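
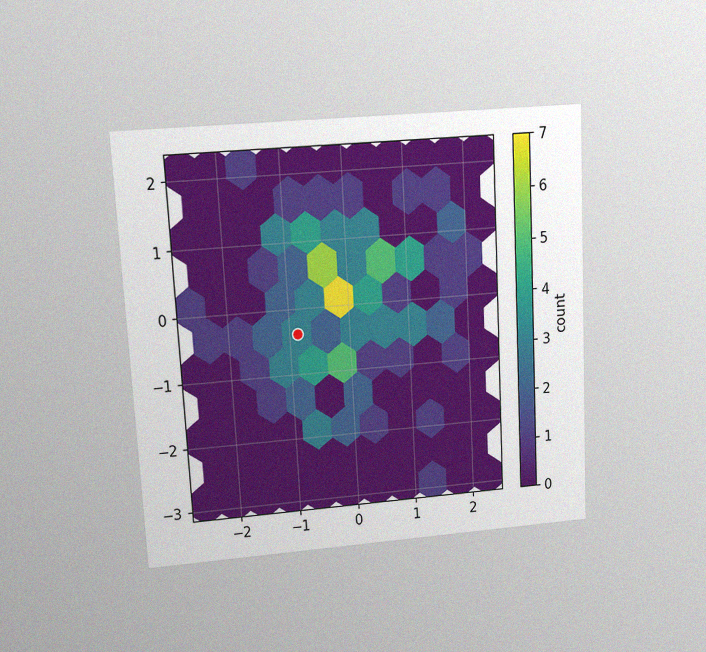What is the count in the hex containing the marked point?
The chart is tilted about 3° counter-clockwise and viewed at a slight angle, with some photo noise. The marked hex reads 3 on the colorbar.

3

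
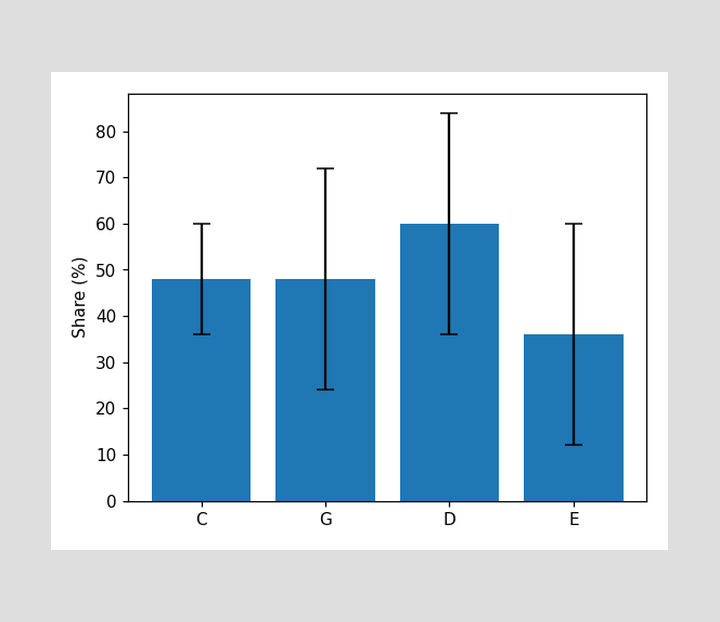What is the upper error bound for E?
60%

The E bar's upper whisker reaches 60%.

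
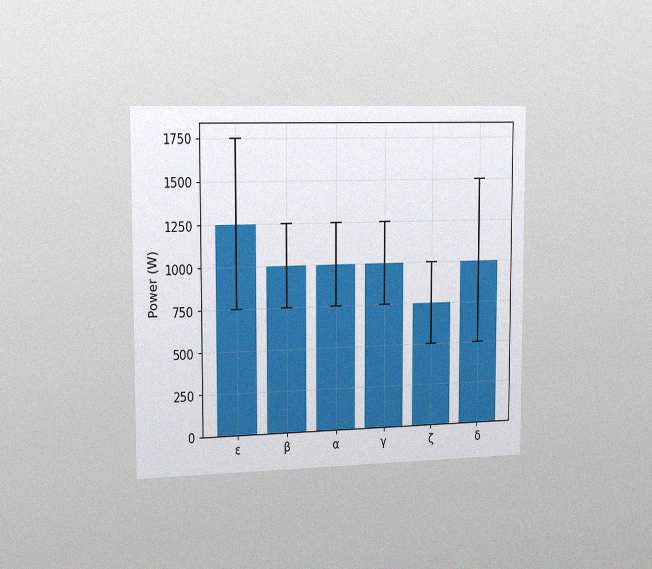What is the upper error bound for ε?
1750W

The chart is viewed slightly from the left, with some photo noise. The ε bar's upper whisker reaches 1750W.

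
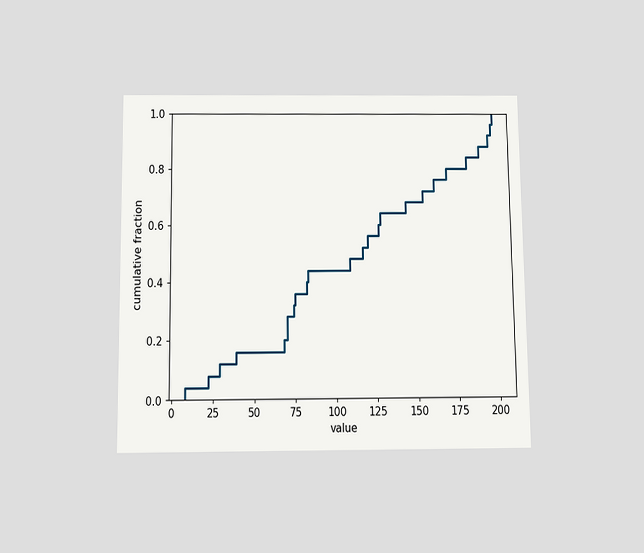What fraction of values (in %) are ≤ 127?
60%

The chart is viewed slightly from below. At x=127 the ECDF step is at 60%.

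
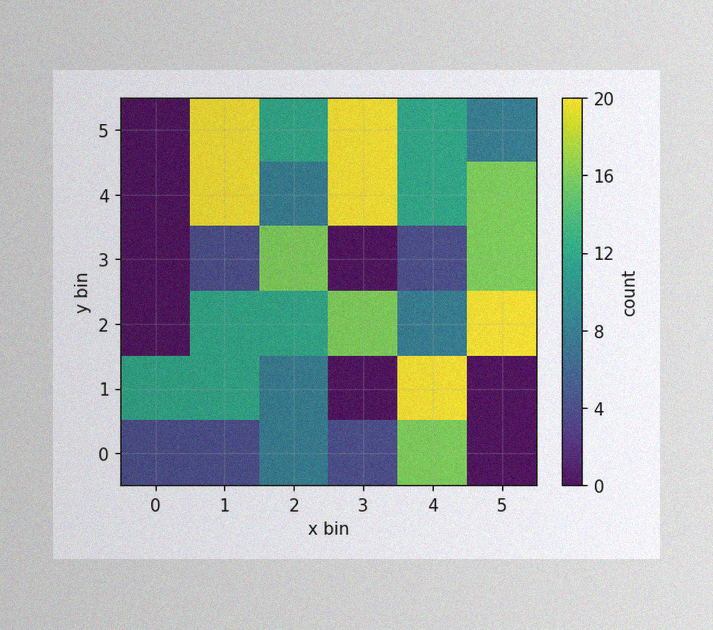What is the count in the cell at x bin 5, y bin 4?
The image has some photo noise and uneven lighting. Matching the cell (5, 4) against the colorbar gives 16.

16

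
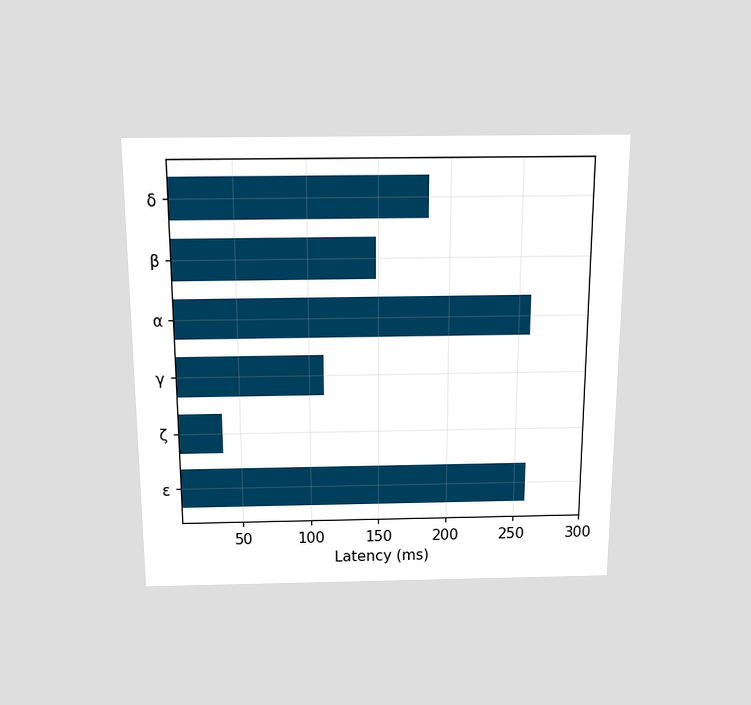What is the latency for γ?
The chart is viewed slightly from above. Reading along the chart's x-axis, the γ bar reaches 111ms.

111ms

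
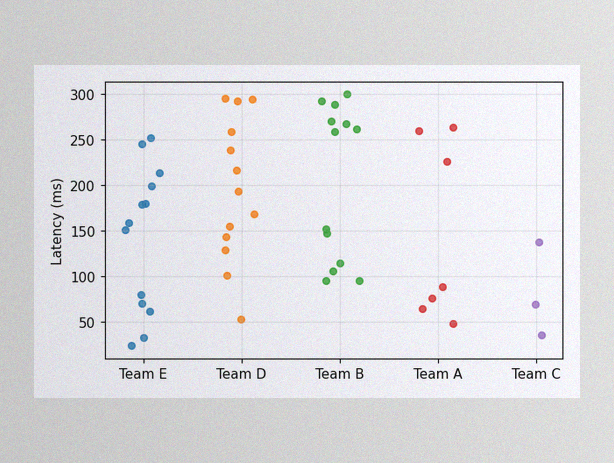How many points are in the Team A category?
7

The image has some photo noise and uneven lighting. Counting the markers in the Team A column gives 7.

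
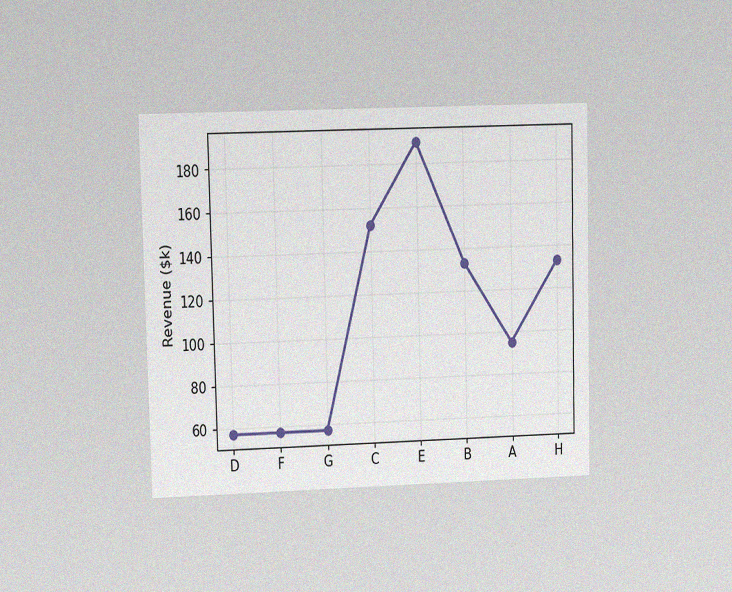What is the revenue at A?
The chart is viewed at a slight angle, with some photo noise. At A, the line is at $95k.

$95k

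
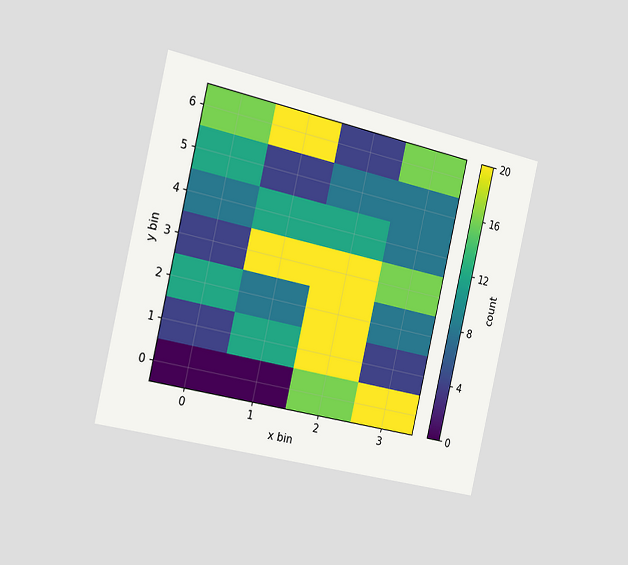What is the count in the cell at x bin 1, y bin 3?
The chart is tilted about 13° clockwise and viewed slightly from the left. Matching the cell (1, 3) against the colorbar gives 20.

20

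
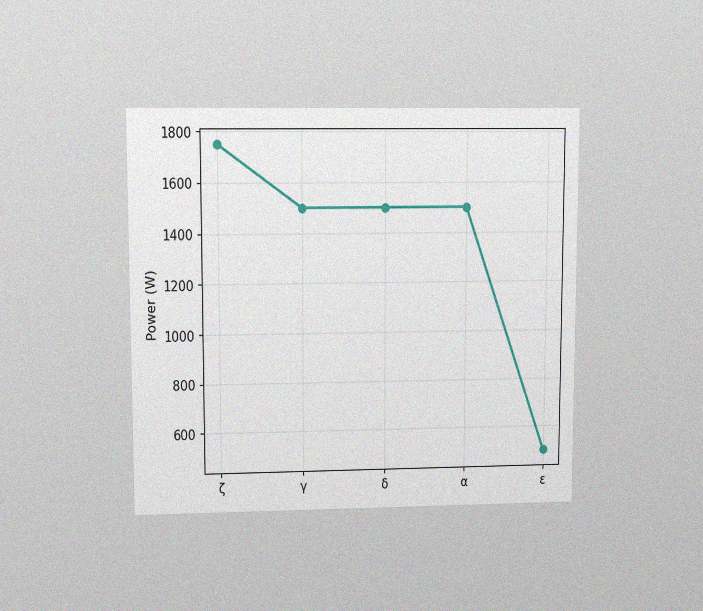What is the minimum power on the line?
500W

The chart is viewed at a slight angle, with some photo noise. The lowest point is at ε, and reading across to the y-axis gives 500W.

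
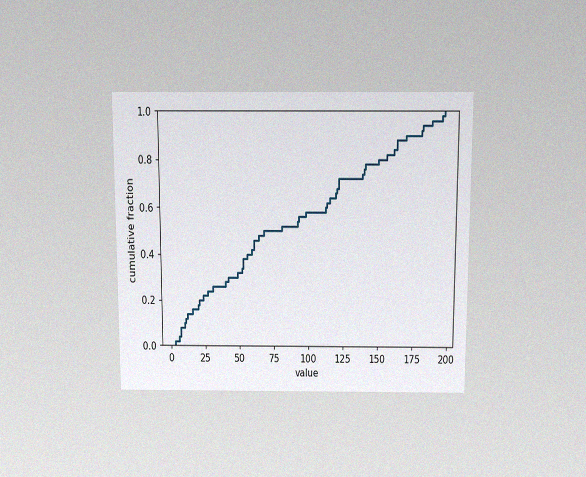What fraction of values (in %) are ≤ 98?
The chart is viewed slightly from above, with some photo noise. At x=98 the ECDF step is at 58%.

58%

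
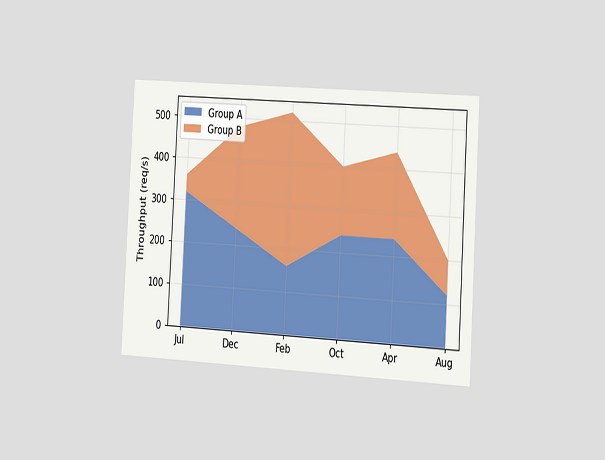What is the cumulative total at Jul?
360req/s

The chart is tilted about 3° clockwise and viewed at a slight angle. The stacked total at Jul reaches 360req/s.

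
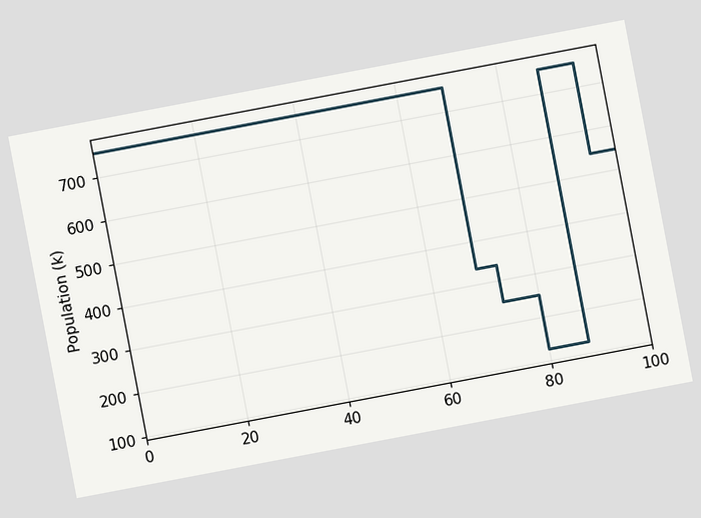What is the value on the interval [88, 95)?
The chart is tilted about 11° counter-clockwise. On [88, 95) the step sits at 756k.

756k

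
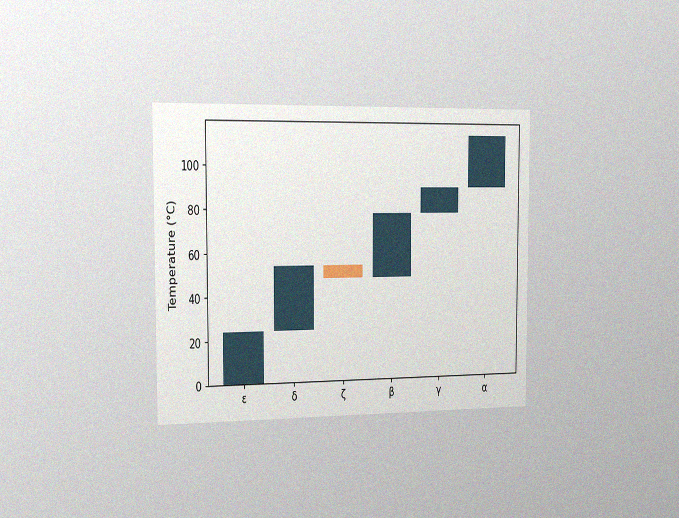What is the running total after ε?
24°C

The chart is viewed slightly from the left, with some photo noise. After ε the running total reaches 24°C.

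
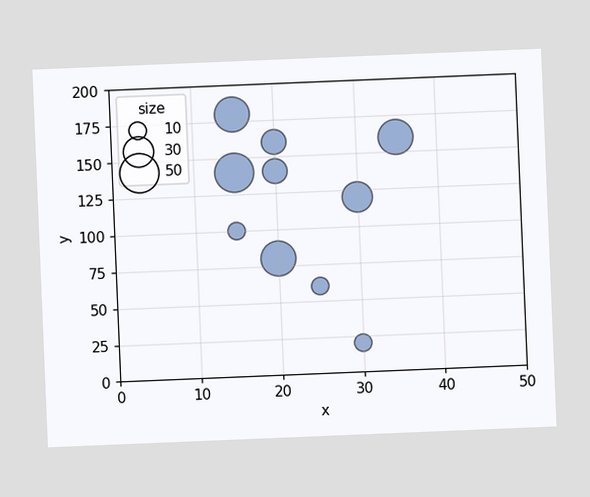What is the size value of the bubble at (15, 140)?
50

The chart is tilted about 2° counter-clockwise. Matching the bubble at (15, 140) against the size legend gives 50.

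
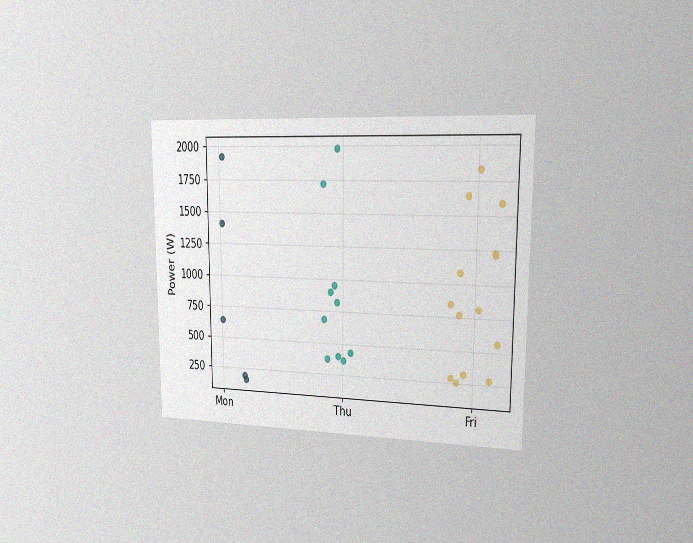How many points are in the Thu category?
The chart is viewed slightly from the right, with some photo noise. Counting the markers in the Thu column gives 10.

10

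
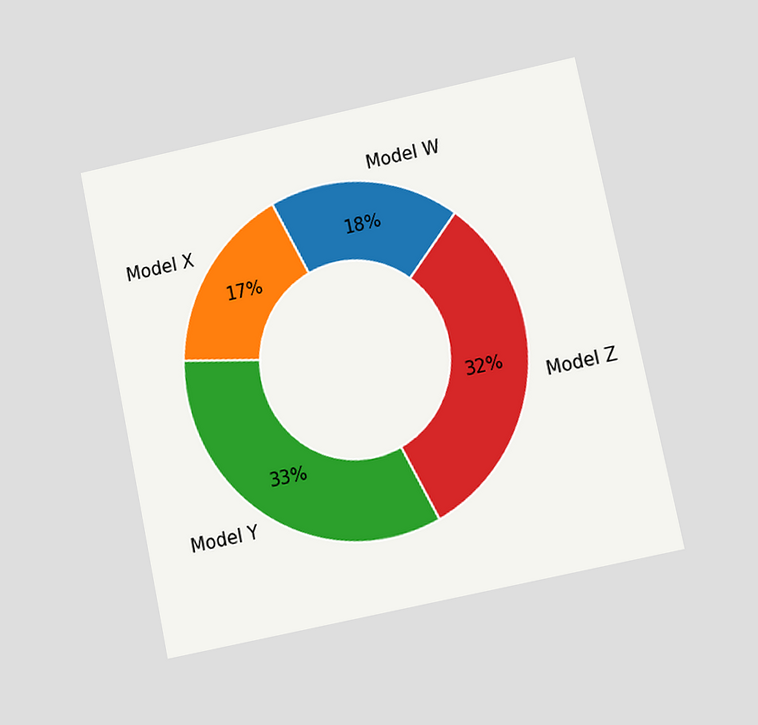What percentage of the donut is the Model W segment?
The chart is tilted about 12° counter-clockwise and viewed at a slight angle. The Model W segment takes up 18% of the ring.

18%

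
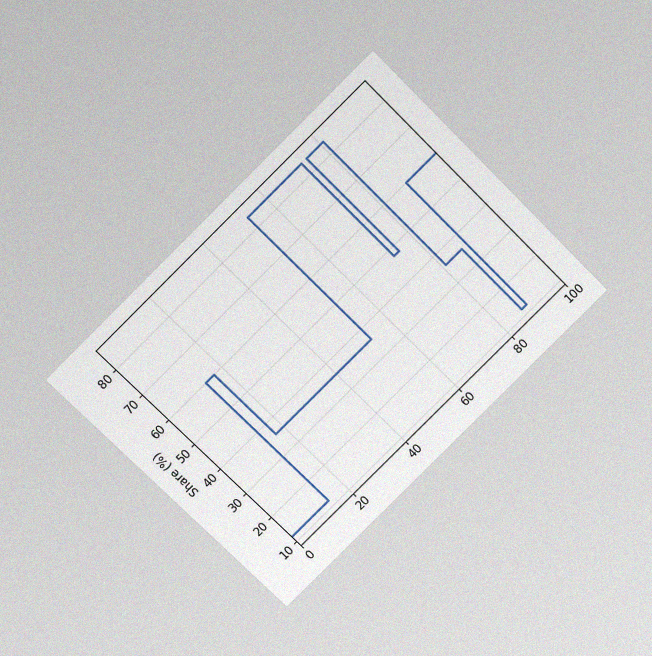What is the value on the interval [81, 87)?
The chart is tilted about 45° counter-clockwise and viewed slightly from above, with some photo noise. On [81, 87) the step sits at 36%.

36%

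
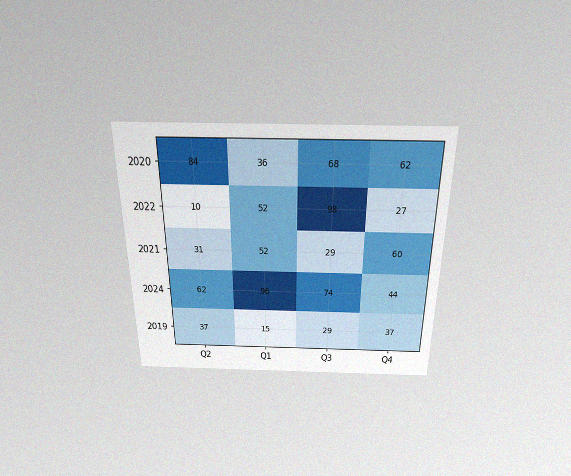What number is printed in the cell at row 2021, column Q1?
52

The chart is viewed slightly from above, with some photo noise. The (2021, Q1) cell reads 52.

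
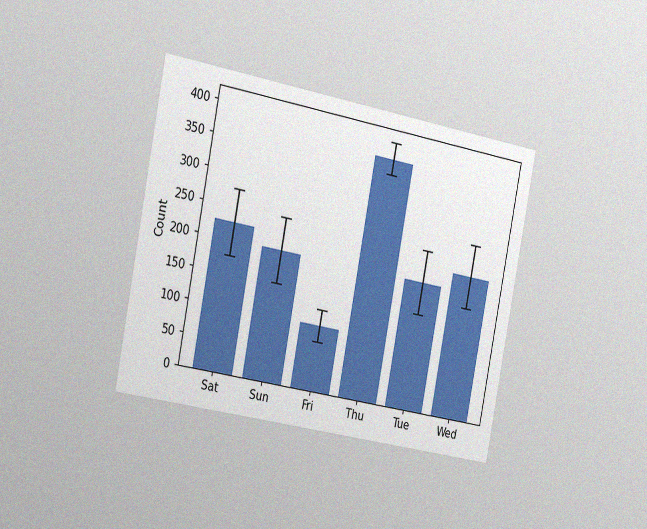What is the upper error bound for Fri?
The chart is tilted about 11° clockwise and viewed slightly from the left, with some photo noise. The Fri bar's upper whisker reaches 125.

125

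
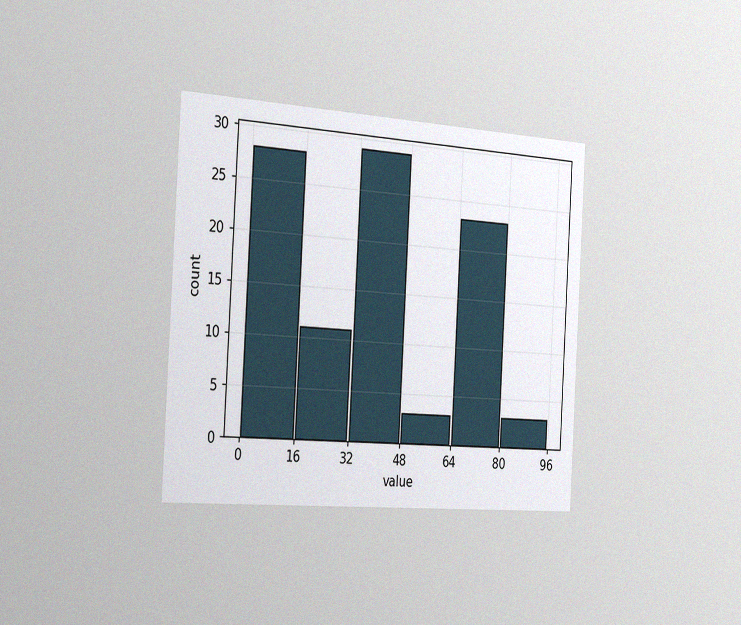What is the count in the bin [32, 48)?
29

The chart is tilted about 3° clockwise and viewed slightly from the left, with some photo noise. The [32, 48) bin has height 29.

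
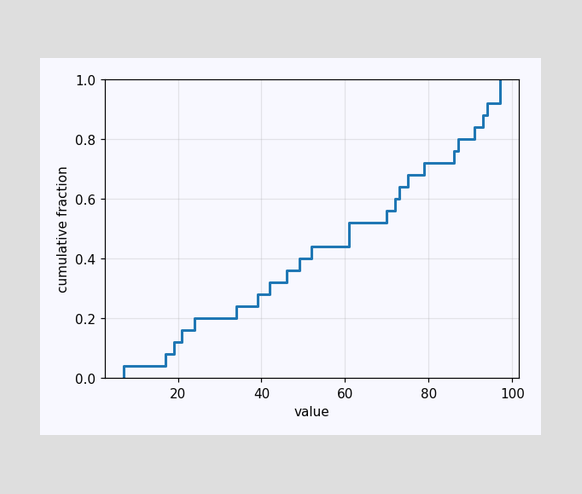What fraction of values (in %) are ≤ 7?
4%

At x=7 the ECDF step is at 4%.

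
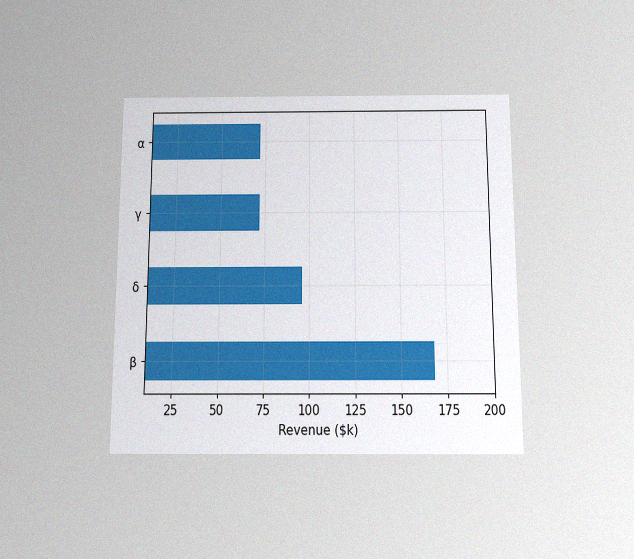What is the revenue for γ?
$72k

The chart is viewed slightly from below, with some photo noise. Reading along the chart's x-axis, the γ bar reaches $72k.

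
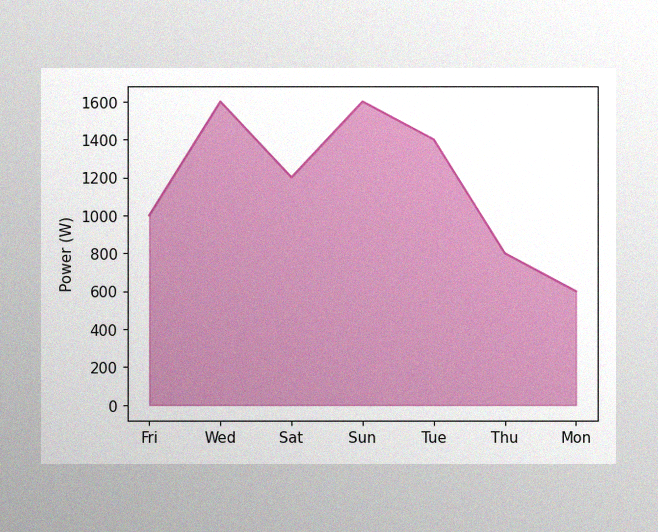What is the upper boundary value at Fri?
The image has some photo noise and uneven lighting. At Fri the upper boundary is at 1000W.

1000W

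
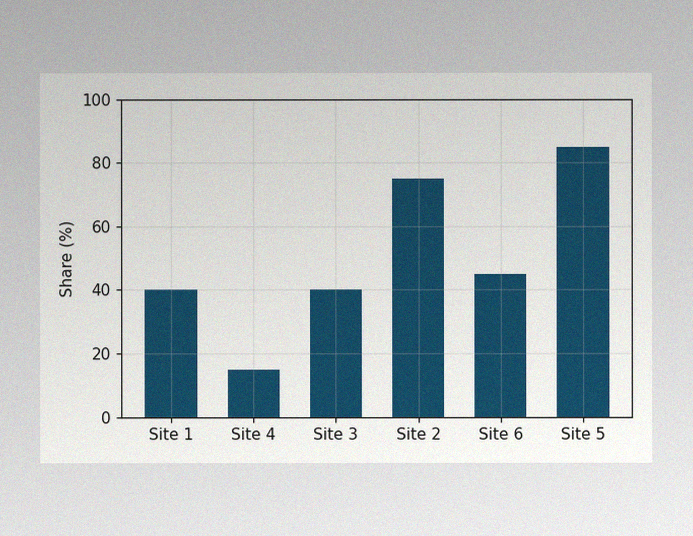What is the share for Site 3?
40%

The image has some photo noise and uneven lighting. Reading along the chart's y-axis, the Site 3 bar reaches 40%.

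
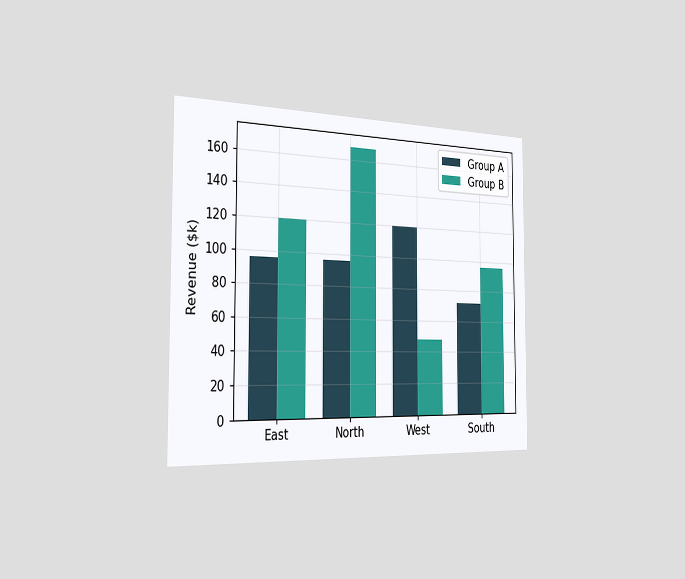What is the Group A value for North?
The chart is viewed slightly from the left. The Group A bar at North reaches $96k on the y-axis.

$96k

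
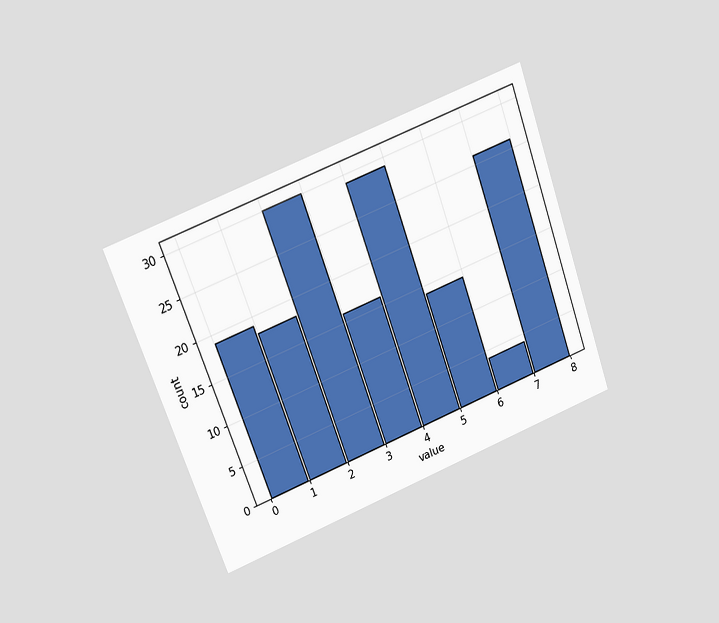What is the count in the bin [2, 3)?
The chart is tilted about 20° counter-clockwise and viewed at a slight angle. The [2, 3) bin has height 30.

30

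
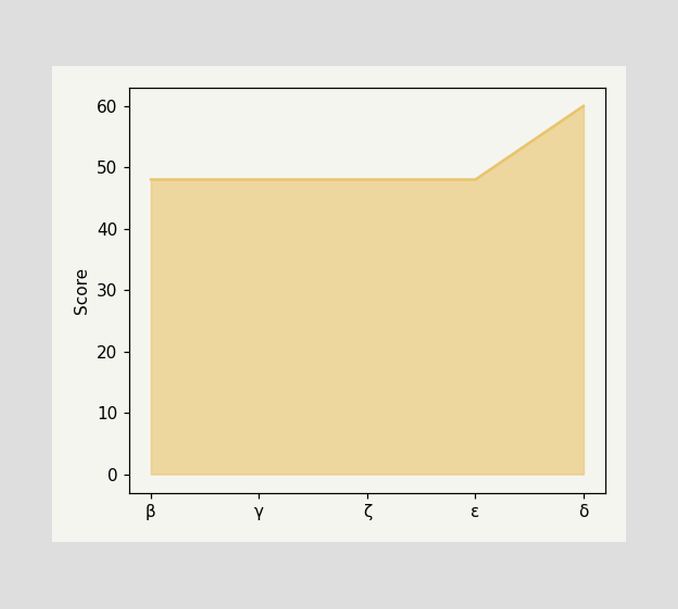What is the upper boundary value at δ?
At δ the upper boundary is at 60.

60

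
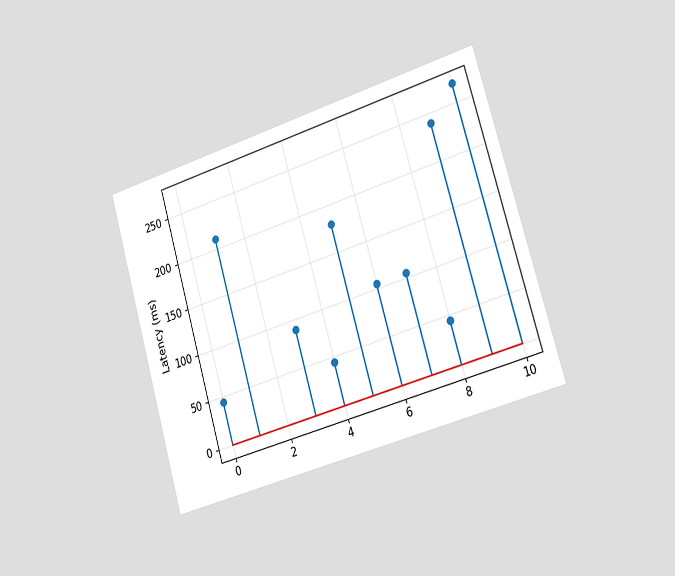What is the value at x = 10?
The chart is tilted about 16° counter-clockwise and viewed slightly from the right. The stem at x=10 reaches 270ms.

270ms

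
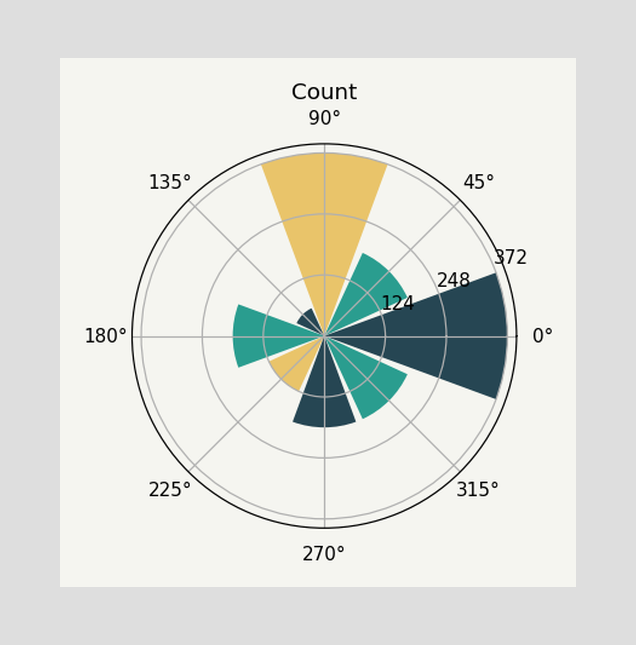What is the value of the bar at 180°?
186

The bar at 180° reaches 186 on the radial axis.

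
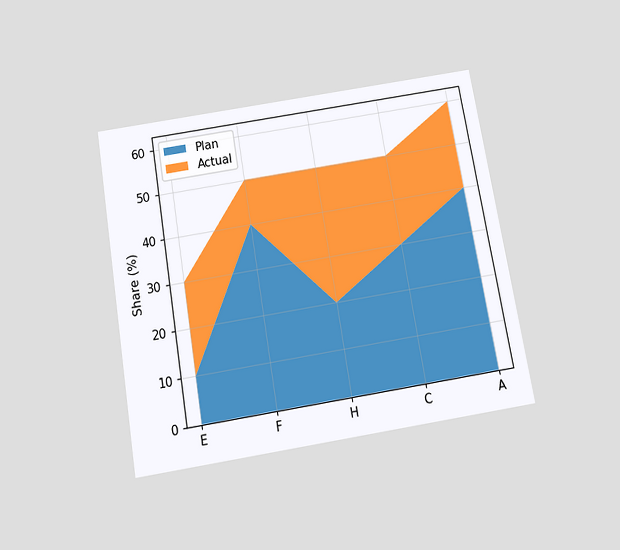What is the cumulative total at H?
The chart is tilted about 10° counter-clockwise and viewed slightly from below. The stacked total at H reaches 50%.

50%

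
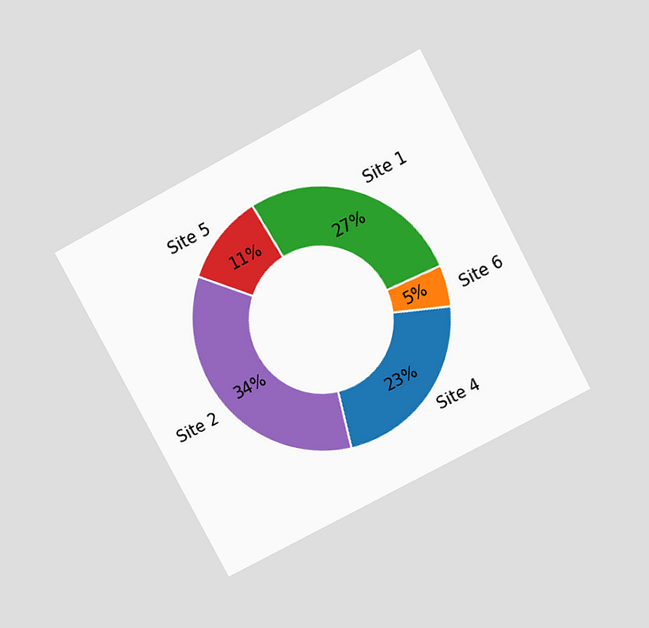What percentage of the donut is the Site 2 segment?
The chart is tilted about 28° counter-clockwise and viewed slightly from above. The Site 2 segment takes up 34% of the ring.

34%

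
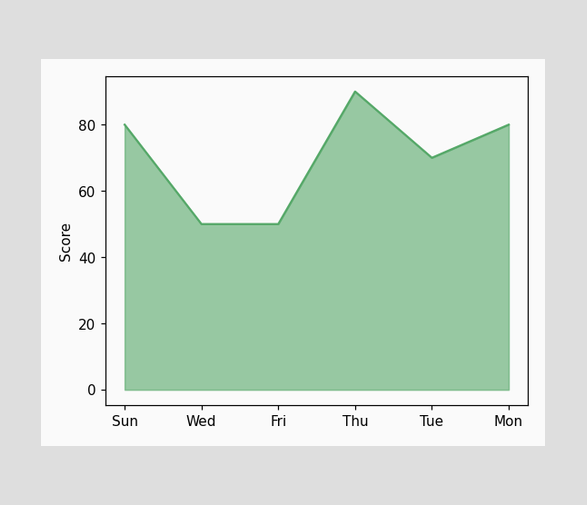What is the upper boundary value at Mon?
80

At Mon the upper boundary is at 80.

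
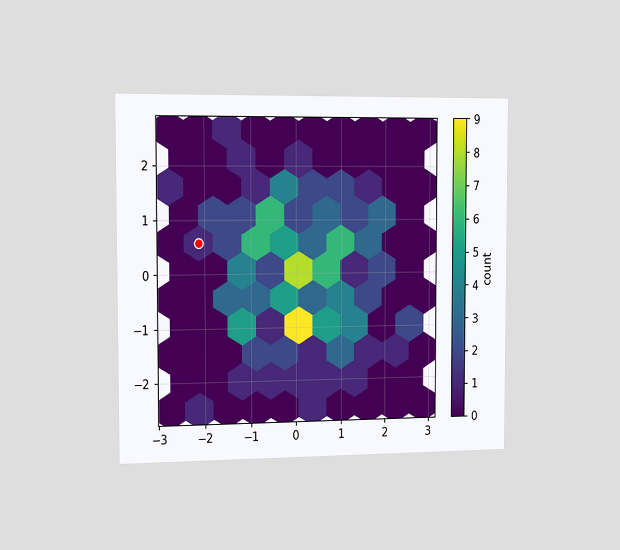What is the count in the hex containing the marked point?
1

The chart is viewed slightly from the left. The marked hex reads 1 on the colorbar.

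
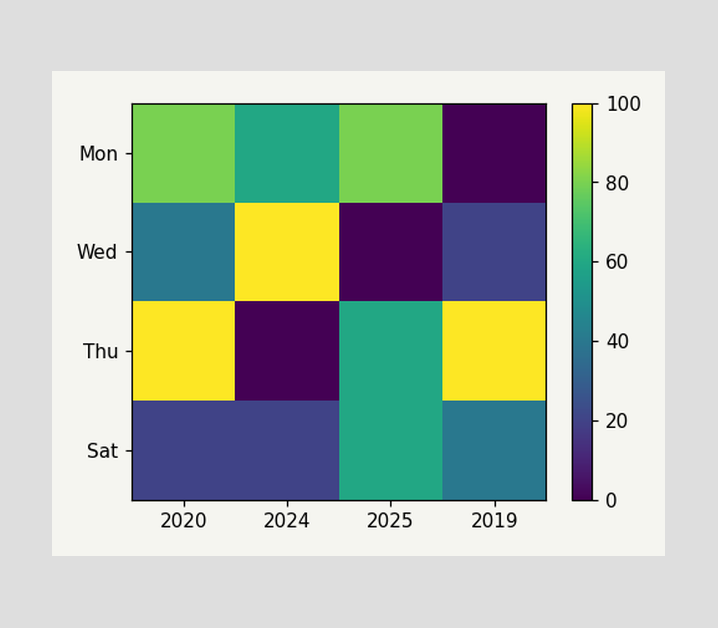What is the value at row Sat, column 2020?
Matching cell (Sat, 2020) against the colorbar gives 20.

20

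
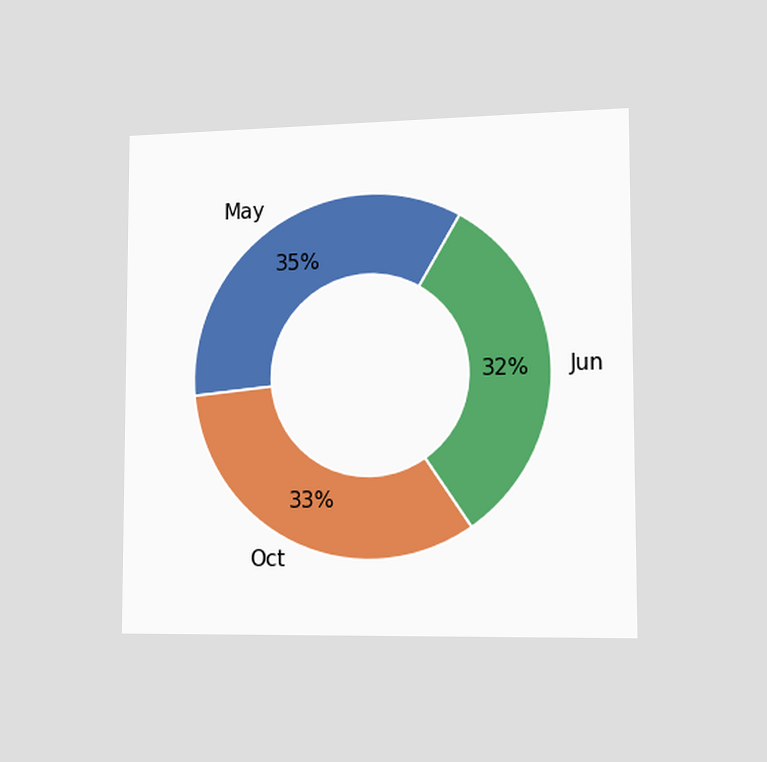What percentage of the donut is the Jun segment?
The chart is viewed slightly from the right. The Jun segment takes up 32% of the ring.

32%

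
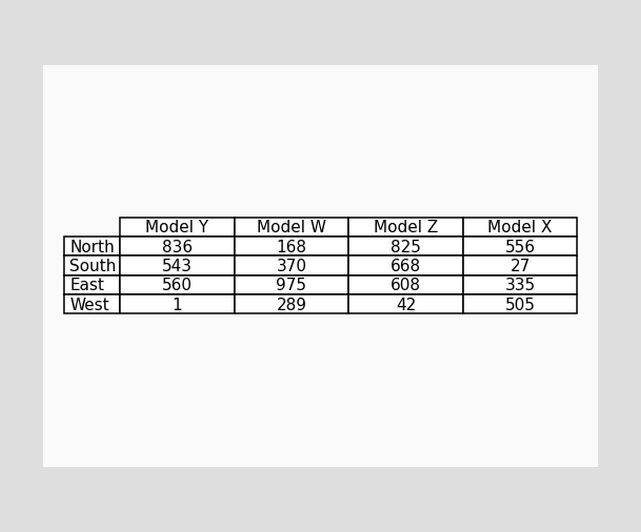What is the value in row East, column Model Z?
The (East, Model Z) cell reads 608.

608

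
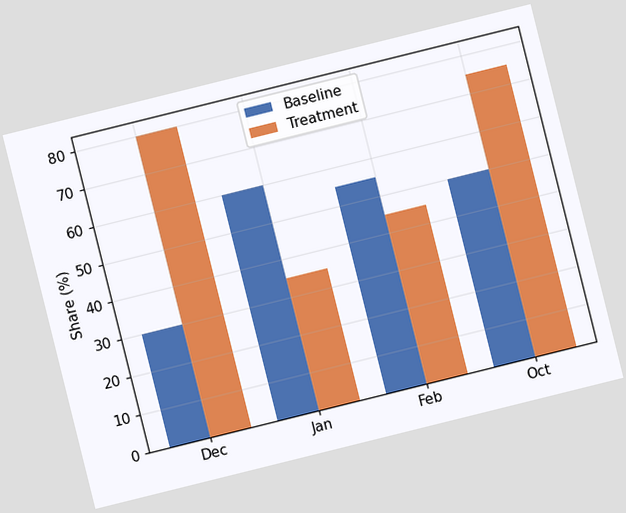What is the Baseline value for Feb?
The chart is tilted about 14° counter-clockwise. The Baseline bar at Feb reaches 55% on the y-axis.

55%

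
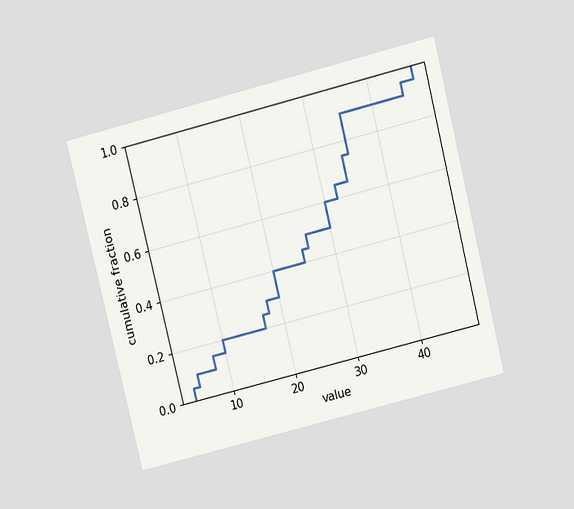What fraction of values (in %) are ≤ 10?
The chart is tilted about 14° counter-clockwise and viewed at a slight angle. At x=10 the ECDF step is at 20%.

20%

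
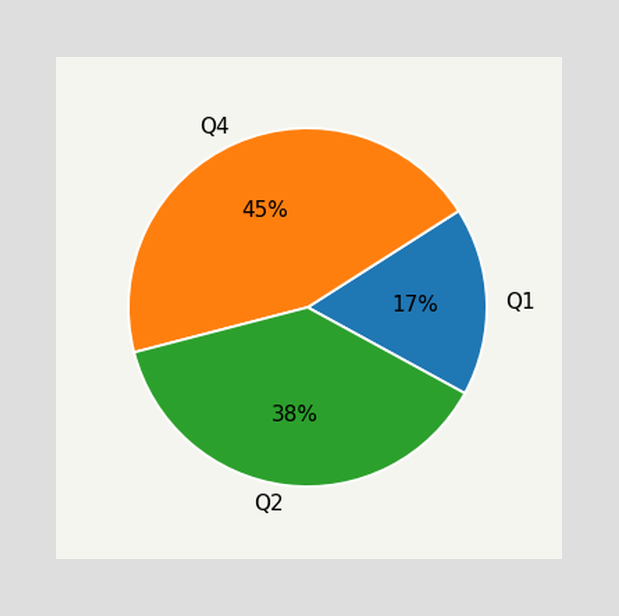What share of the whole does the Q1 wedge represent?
17%

The Q1 slice takes up 17% of the pie.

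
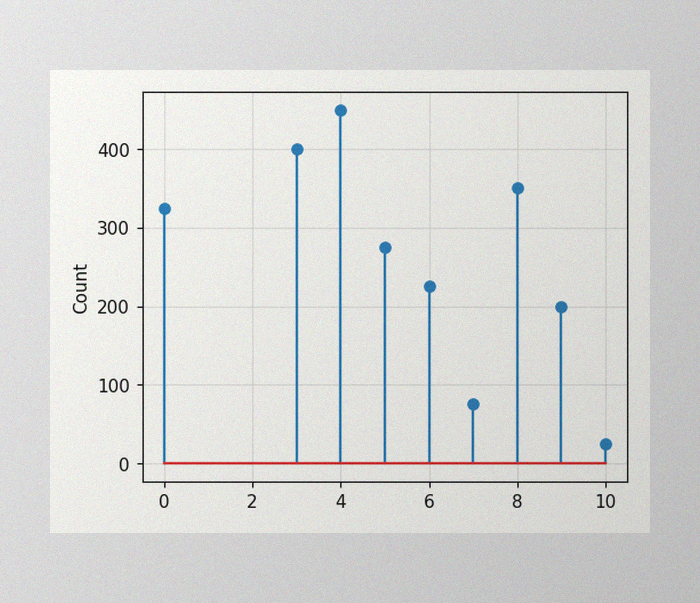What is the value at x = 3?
The image has some photo noise and uneven lighting. The stem at x=3 reaches 400.

400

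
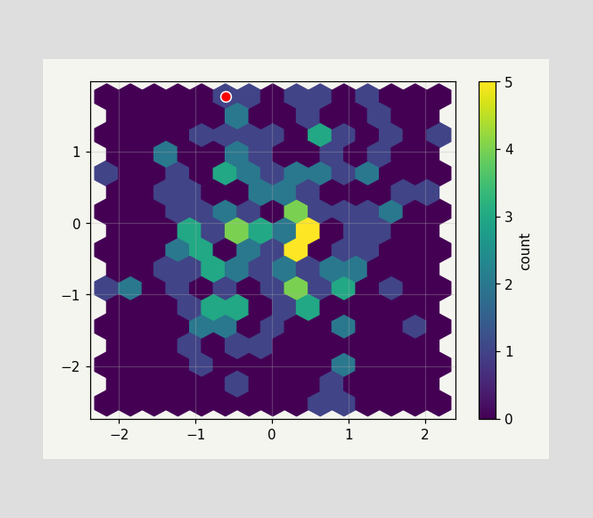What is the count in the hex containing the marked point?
The marked hex reads 1 on the colorbar.

1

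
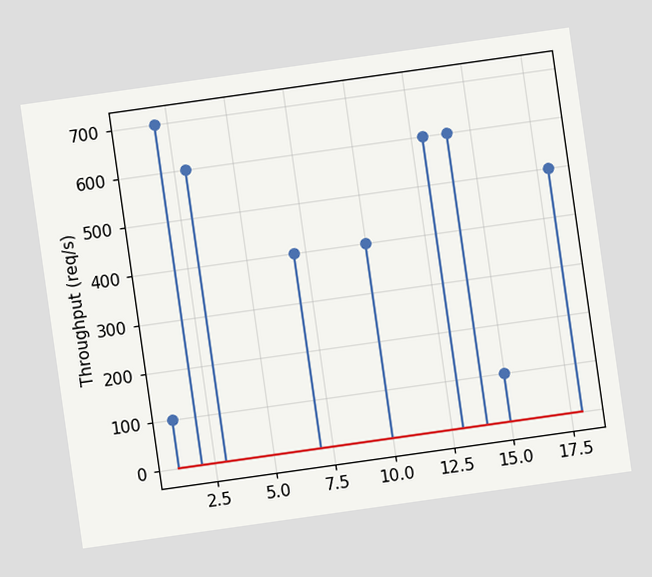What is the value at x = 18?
500req/s

The chart is tilted about 8° counter-clockwise. The stem at x=18 reaches 500req/s.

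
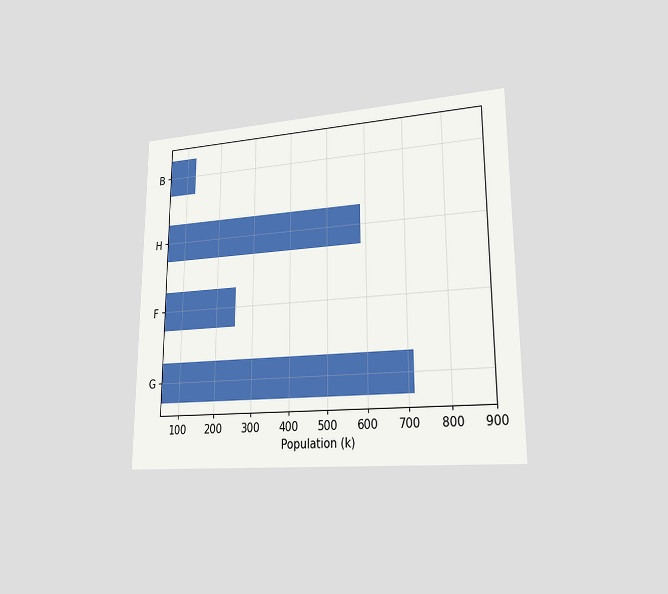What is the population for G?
714k

The chart is viewed slightly from the right. Reading along the chart's x-axis, the G bar reaches 714k.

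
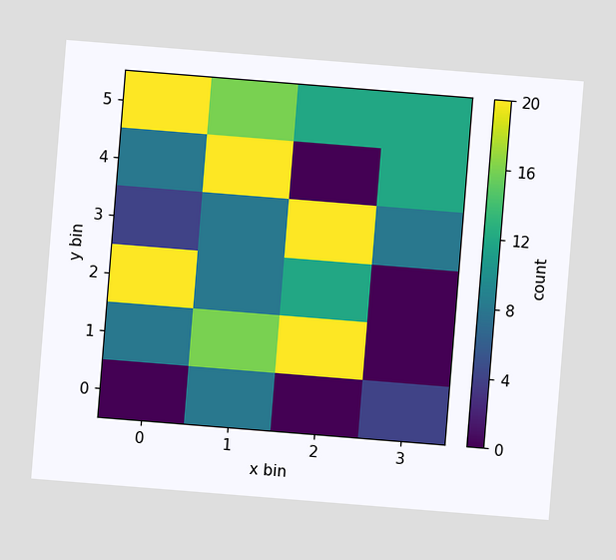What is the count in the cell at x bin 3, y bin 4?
The chart is tilted about 5° clockwise. Matching the cell (3, 4) against the colorbar gives 12.

12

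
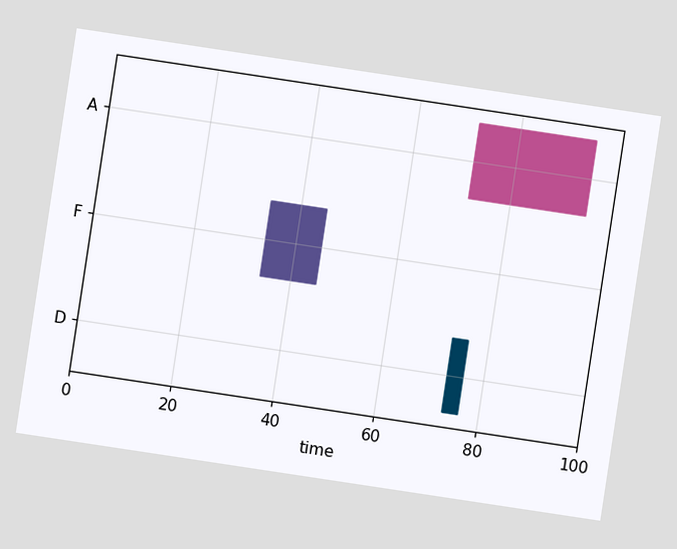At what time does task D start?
The chart is tilted about 9° clockwise. The D bar begins at t=73.

73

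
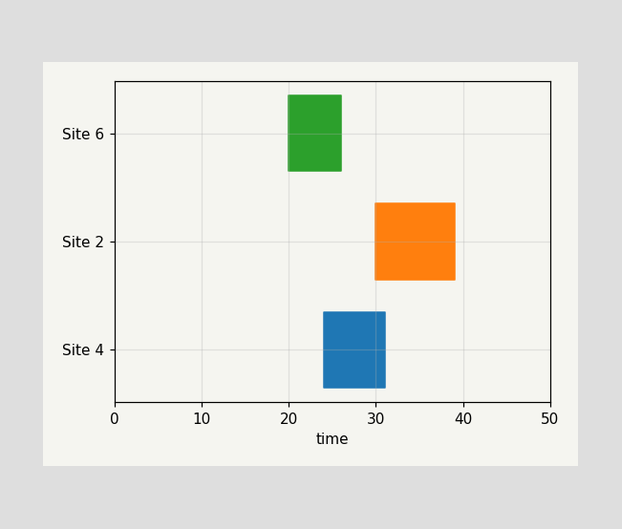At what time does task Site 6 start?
20

The Site 6 bar begins at t=20.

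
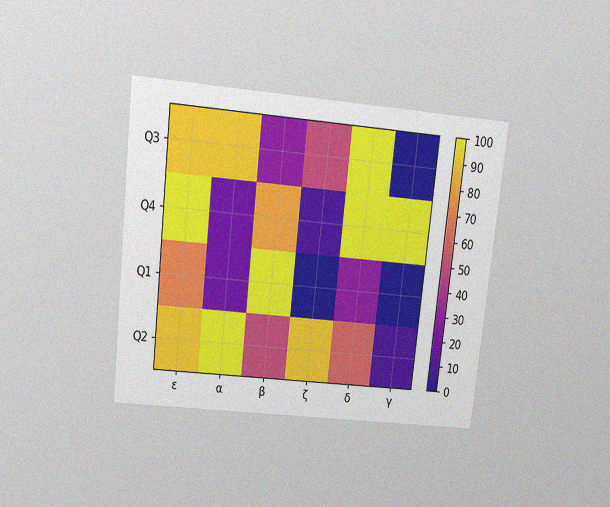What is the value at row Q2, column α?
100

The chart is tilted about 6° clockwise and viewed slightly from above, with some photo noise. Matching cell (Q2, α) against the colorbar gives 100.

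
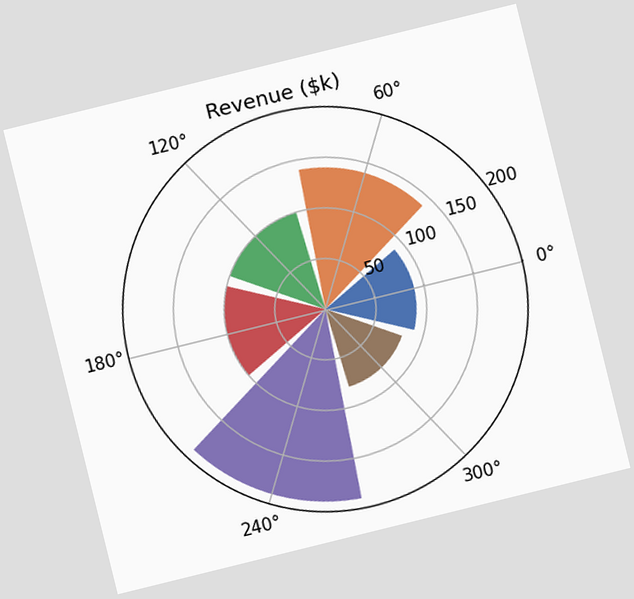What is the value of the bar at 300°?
The chart is tilted about 14° counter-clockwise. The bar at 300° reaches $80k on the radial axis.

$80k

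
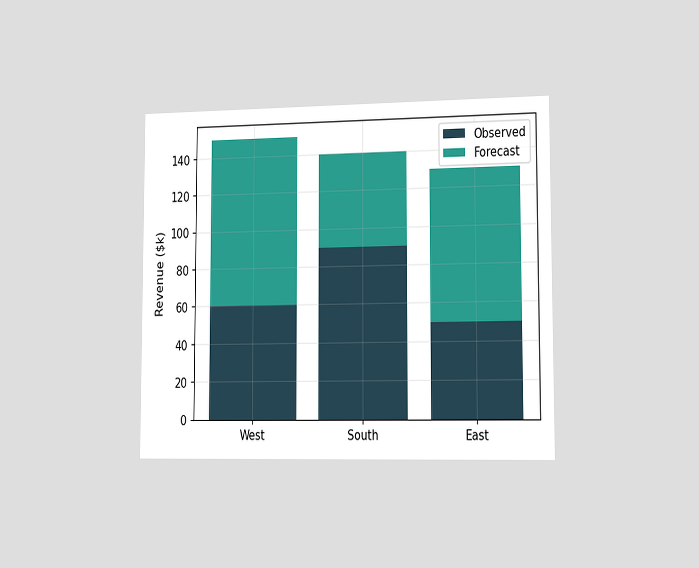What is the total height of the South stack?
$140k

The chart is viewed slightly from the right. The South stack's top reaches $140k on the y-axis.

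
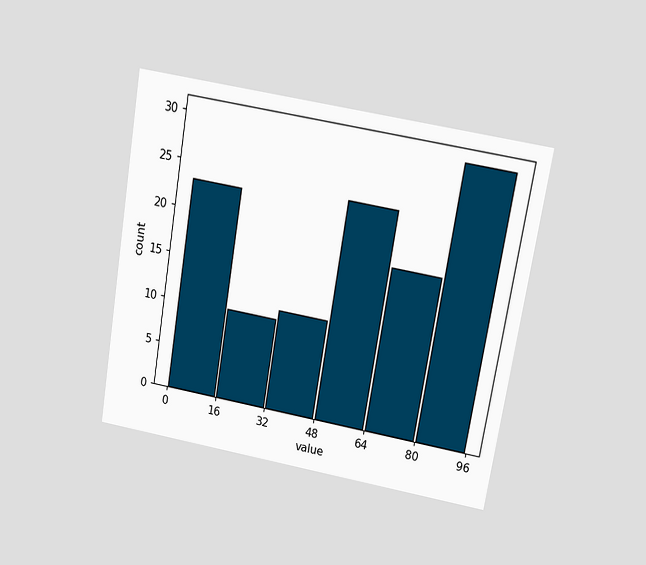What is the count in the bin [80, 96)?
The chart is tilted about 10° clockwise and viewed at a slight angle. The [80, 96) bin has height 30.

30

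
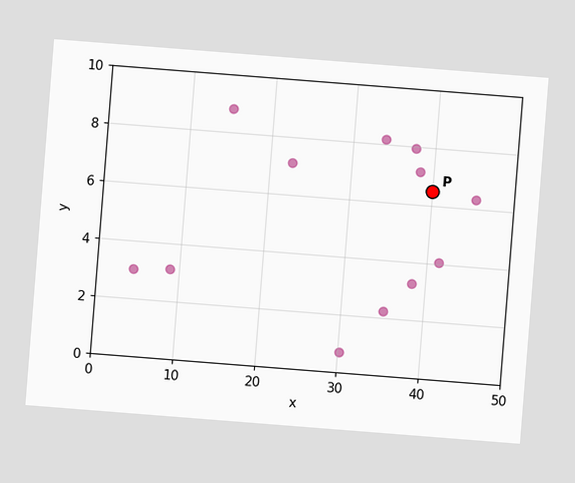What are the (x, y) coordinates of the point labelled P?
The chart is tilted about 4° clockwise. Following the gridlines from P to each axis, P sits at (40, 6.5).

(40, 6.5)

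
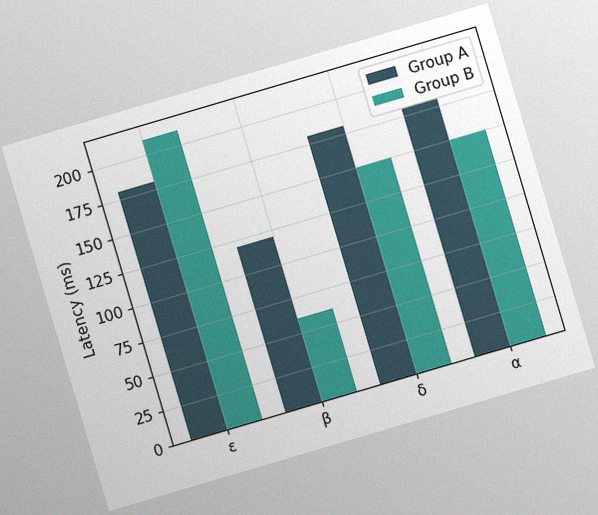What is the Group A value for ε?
The chart is tilted about 16° counter-clockwise, with some photo noise. The Group A bar at ε reaches 180ms on the y-axis.

180ms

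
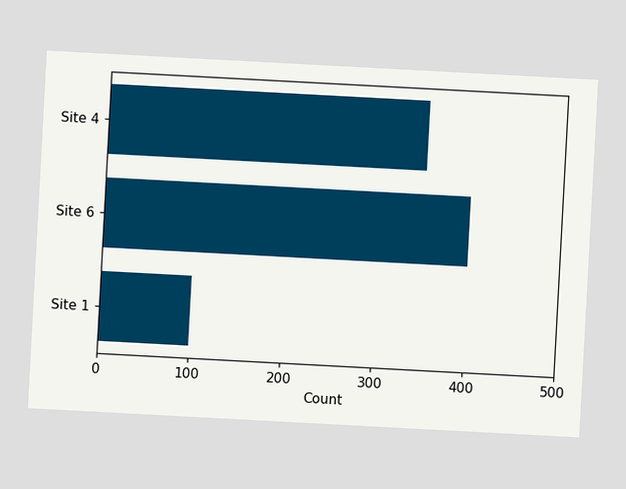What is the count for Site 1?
100

The chart is tilted about 3° clockwise. Reading along the chart's x-axis, the Site 1 bar reaches 100.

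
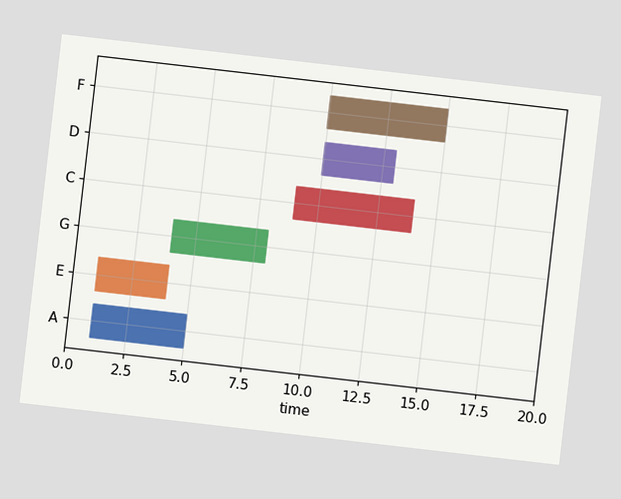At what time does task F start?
10

The chart is tilted about 7° clockwise. The F bar begins at t=10.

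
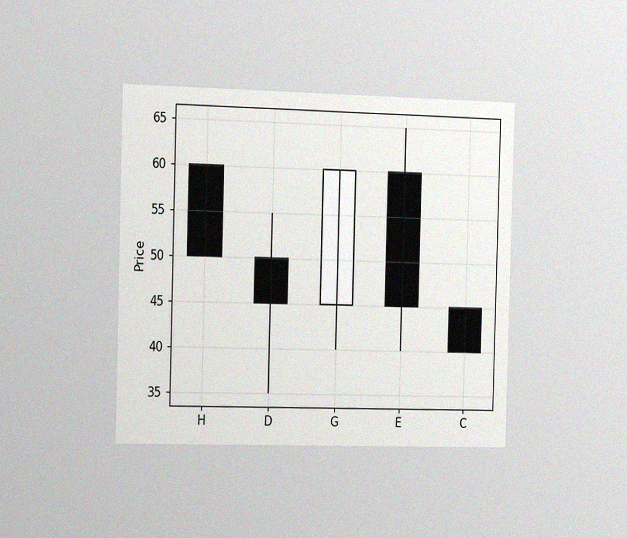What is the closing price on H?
The chart is viewed slightly from the left, with some photo noise. The H candle closes at 50.

50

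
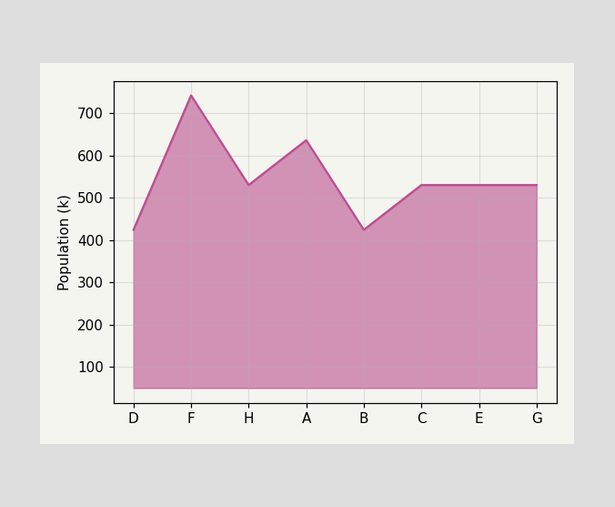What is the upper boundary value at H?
530k

At H the upper boundary is at 530k.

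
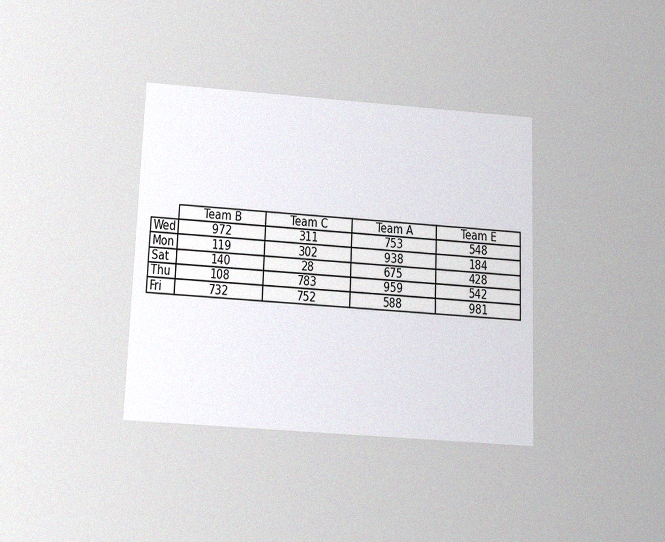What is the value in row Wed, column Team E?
548

The chart is tilted about 2° clockwise and viewed slightly from below, with some photo noise. The (Wed, Team E) cell reads 548.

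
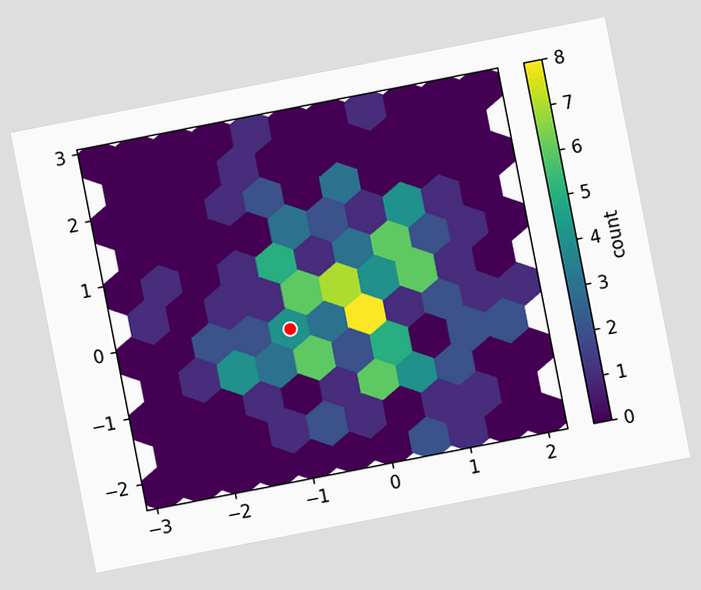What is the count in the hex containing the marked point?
4

The chart is tilted about 11° counter-clockwise. The marked hex reads 4 on the colorbar.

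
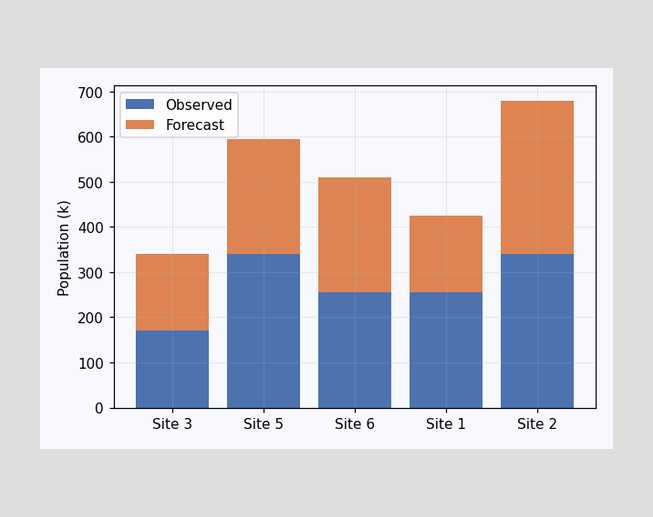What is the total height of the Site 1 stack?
The Site 1 stack's top reaches 425k on the y-axis.

425k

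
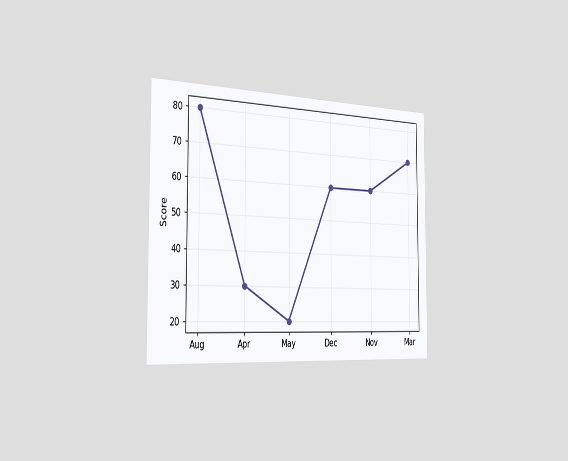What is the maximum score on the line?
The chart is viewed slightly from the left. The highest point is at Aug, and reading across to the y-axis gives 80.

80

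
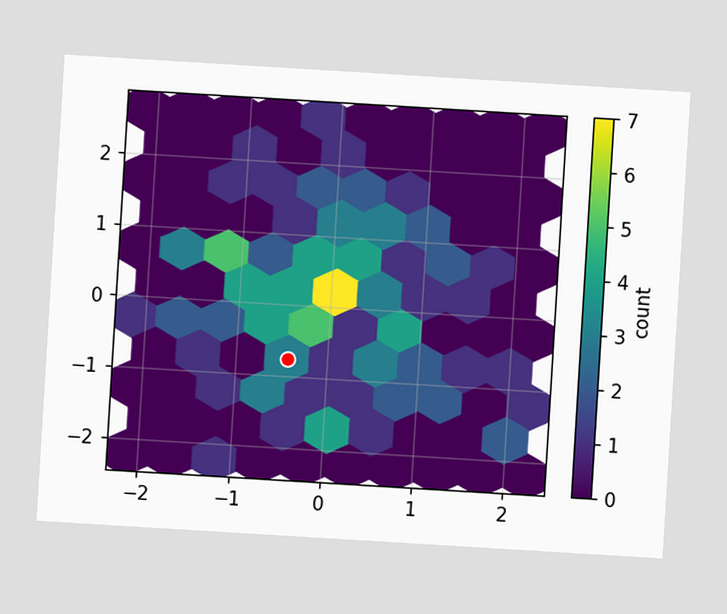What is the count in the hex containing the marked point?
The chart is tilted about 3° clockwise. The marked hex reads 3 on the colorbar.

3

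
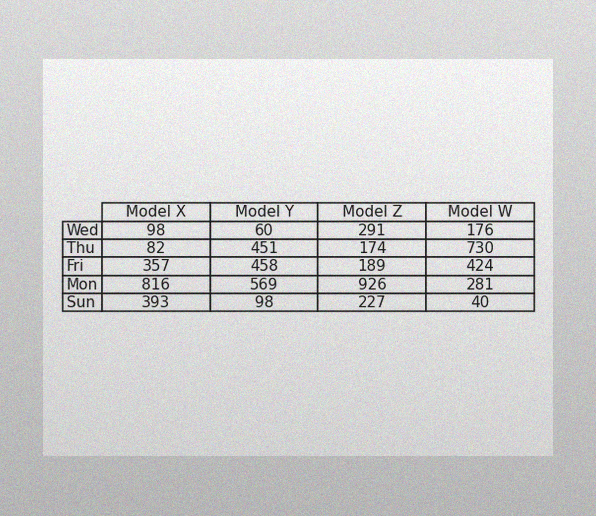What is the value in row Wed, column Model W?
The image has some photo noise and uneven lighting. The (Wed, Model W) cell reads 176.

176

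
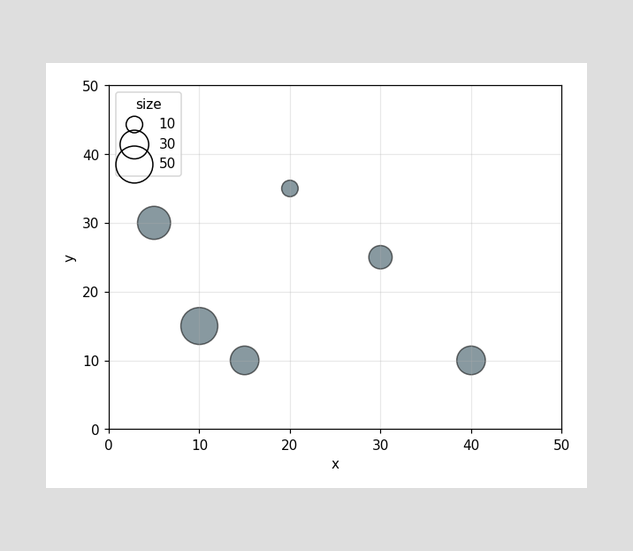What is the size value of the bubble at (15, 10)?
Matching the bubble at (15, 10) against the size legend gives 30.

30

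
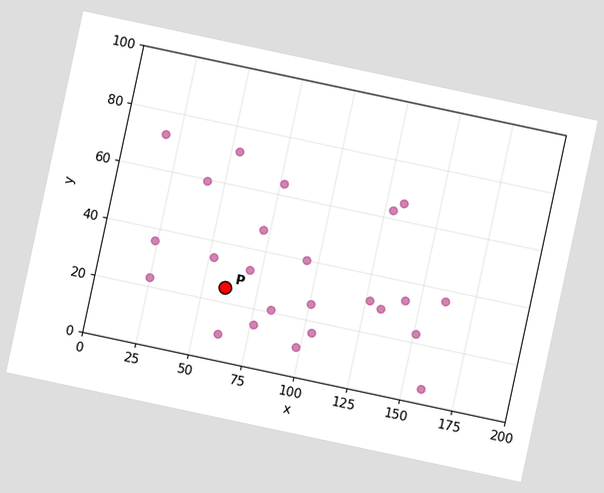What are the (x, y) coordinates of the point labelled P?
(60, 25)

The chart is tilted about 12° clockwise. Following the gridlines from P to each axis, P sits at (60, 25).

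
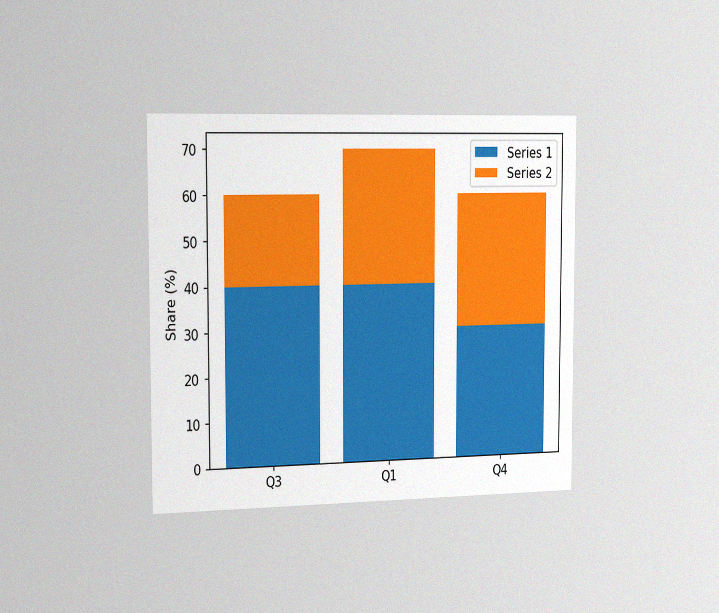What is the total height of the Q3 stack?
The chart is viewed slightly from the left, with some photo noise. The Q3 stack's top reaches 60% on the y-axis.

60%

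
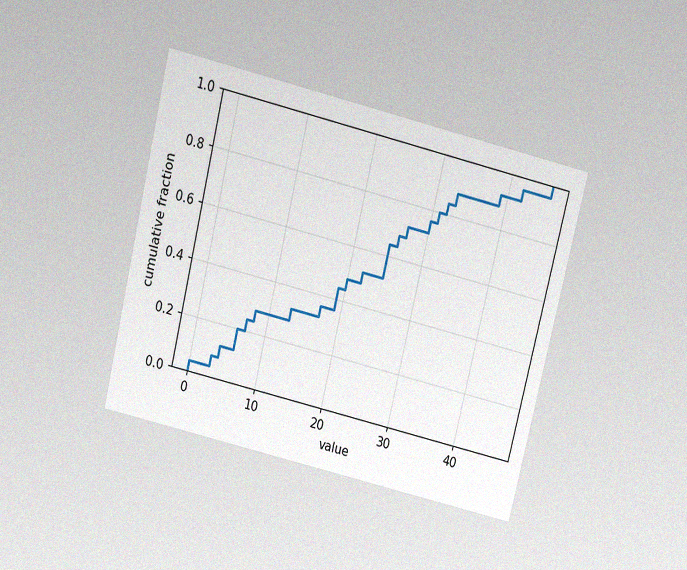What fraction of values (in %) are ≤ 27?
72%

The chart is tilted about 14° clockwise and viewed slightly from above, with some photo noise. At x=27 the ECDF step is at 72%.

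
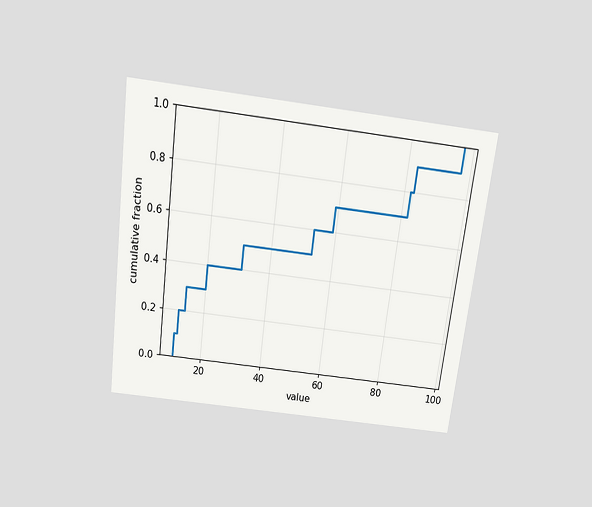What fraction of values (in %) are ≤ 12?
The chart is tilted about 7° clockwise and viewed slightly from above. At x=12 the ECDF step is at 20%.

20%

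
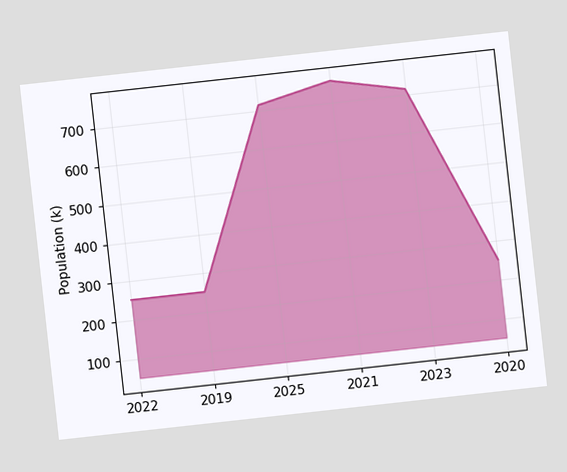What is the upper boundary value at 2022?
The chart is tilted about 6° counter-clockwise. At 2022 the upper boundary is at 252k.

252k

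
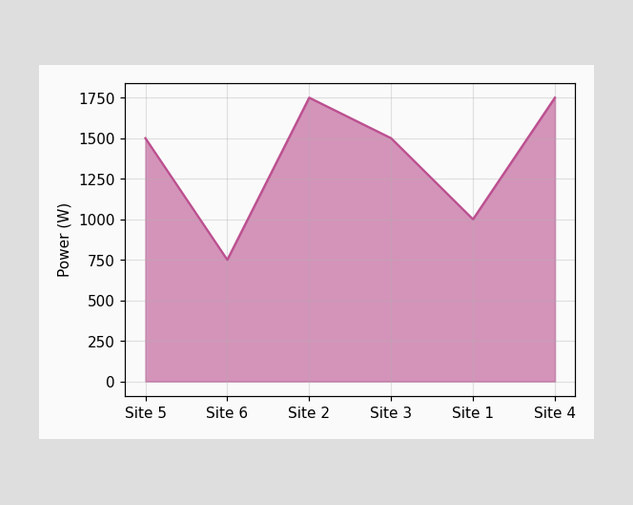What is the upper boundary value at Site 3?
At Site 3 the upper boundary is at 1500W.

1500W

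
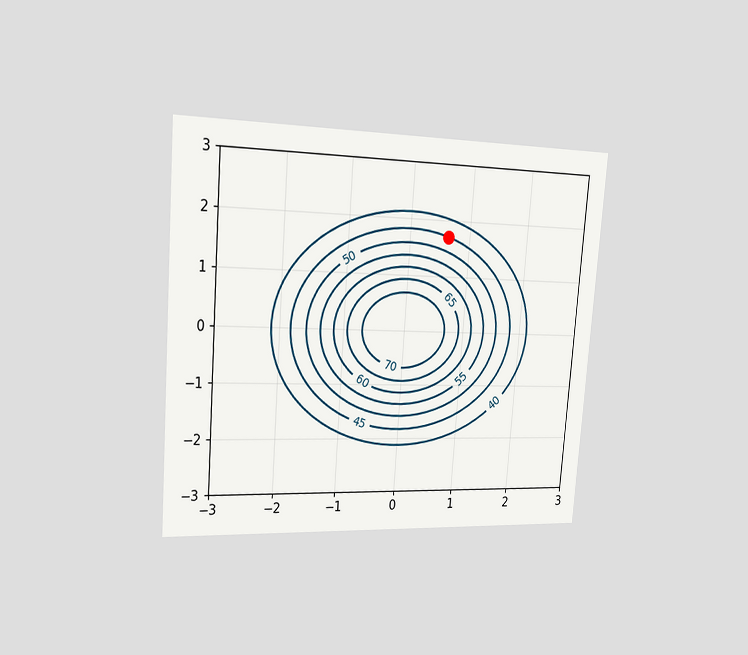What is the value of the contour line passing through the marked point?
45

The chart is tilted about 4° clockwise and viewed slightly from the left. The marked point sits on the contour labelled 45.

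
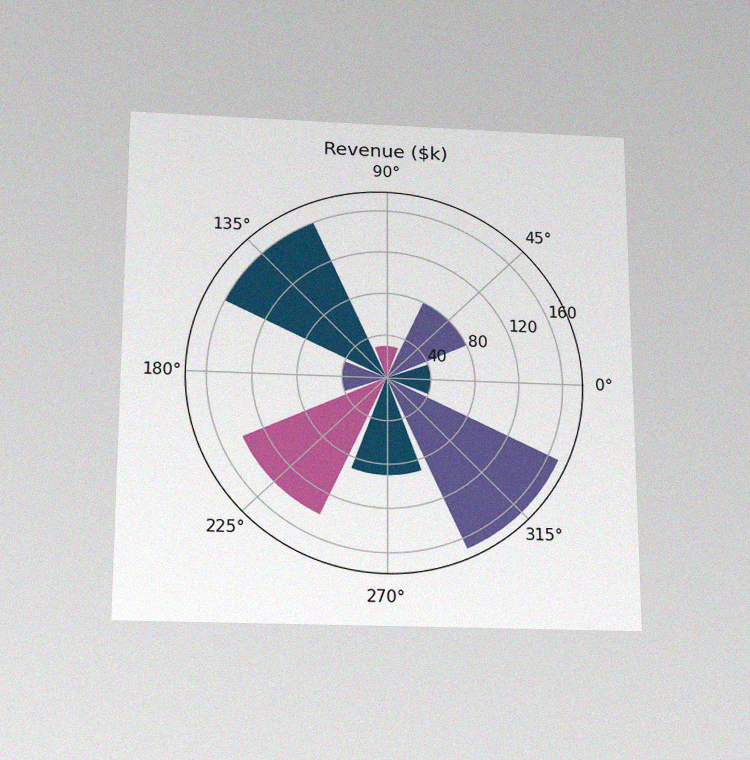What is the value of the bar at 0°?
The chart is viewed slightly from below, with some photo noise. The bar at 0° reaches $40k on the radial axis.

$40k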